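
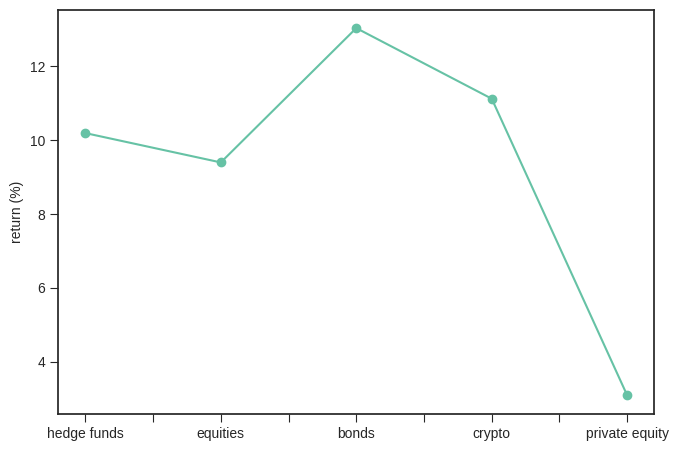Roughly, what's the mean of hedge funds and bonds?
(10 + 13) / 2 ≈ 12.

≈ 12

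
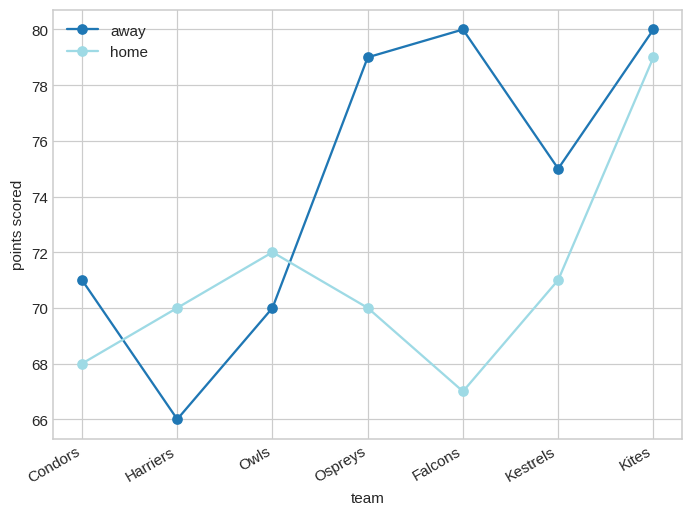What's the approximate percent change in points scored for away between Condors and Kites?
Condors ≈ 72, Kites ≈ 80; (80 − 72) / 72 ≈ +11.1%.

≈ +11.1%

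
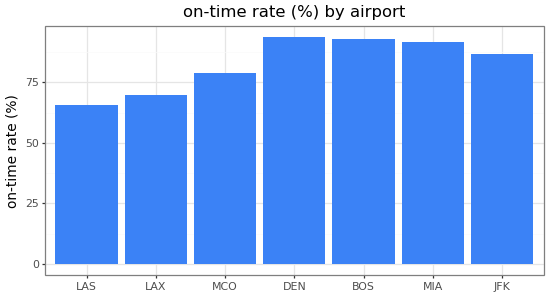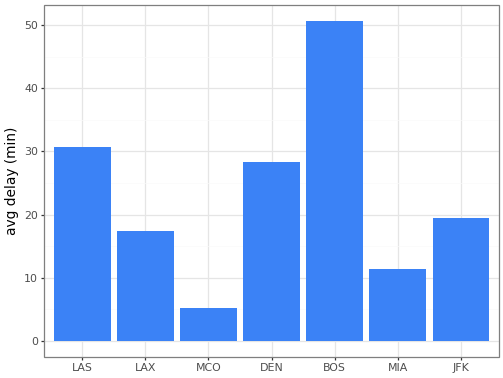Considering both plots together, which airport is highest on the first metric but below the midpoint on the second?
Chart 2 median avg delay (min) ≈ 20; below-median airports: LAX, MCO, MIA. Among those, MIA has the highest on-time rate (%) (≈ 90).

MIA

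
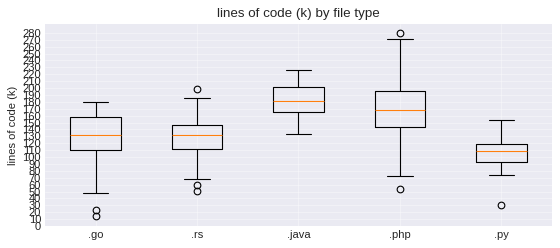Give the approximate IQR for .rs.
Q3 ≈ 150, Q1 ≈ 110; IQR ≈ 40.

≈ 40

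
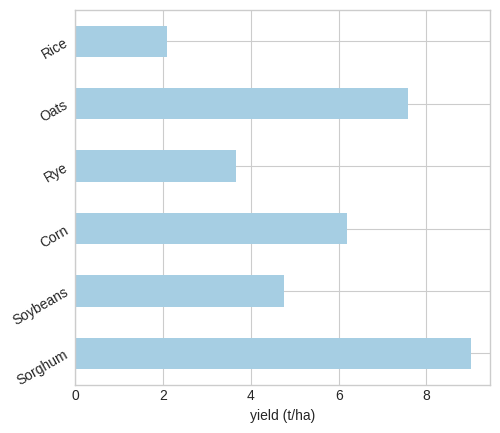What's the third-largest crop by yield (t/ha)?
Top 4: Sorghum ≈ 9, Oats ≈ 8, Corn ≈ 6, Soybeans ≈ 5.

Corn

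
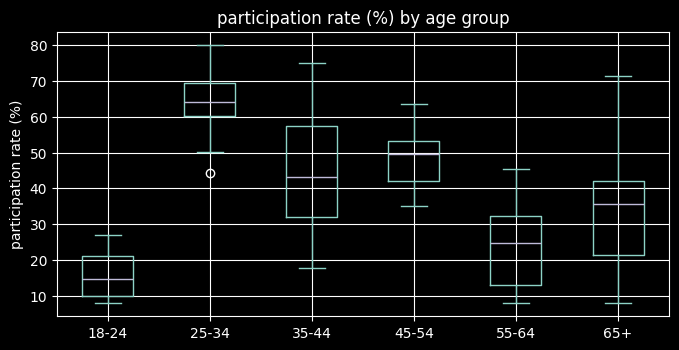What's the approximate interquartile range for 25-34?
Q3 ≈ 70, Q1 ≈ 60; IQR ≈ 10.

≈ 10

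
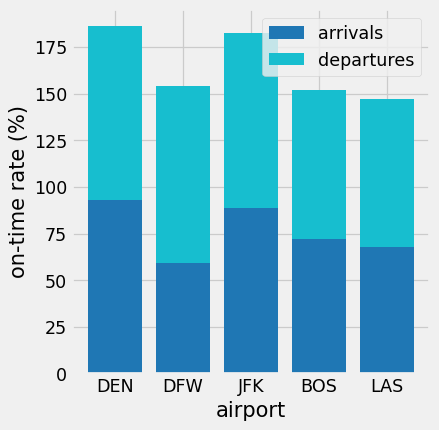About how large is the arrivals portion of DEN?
arrivals top ≈ 100, bottom ≈ 0; segment ≈ 100.

≈ 100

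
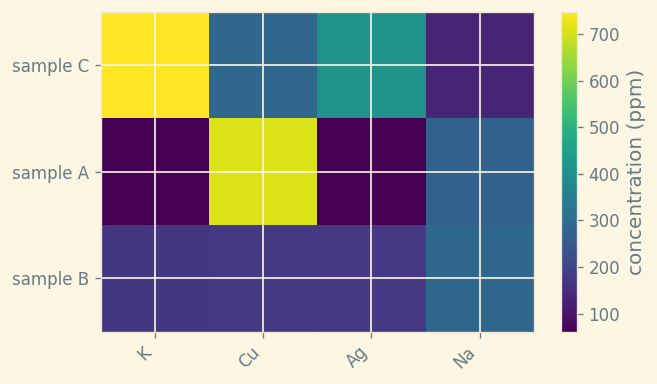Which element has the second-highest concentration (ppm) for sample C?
Ag

Top 3 for sample C: K ≈ 700, Ag ≈ 400, Cu ≈ 300.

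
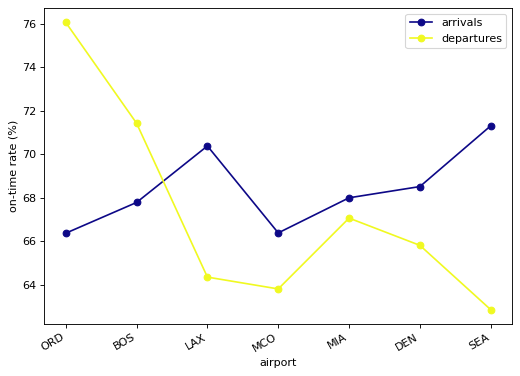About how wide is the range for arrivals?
Max SEA ≈ 72, min ORD ≈ 66; range ≈ 6.

≈ 6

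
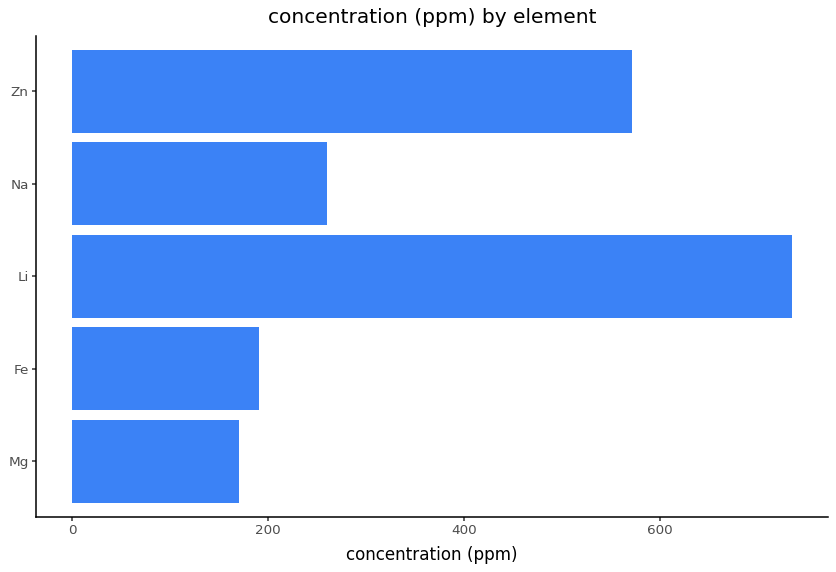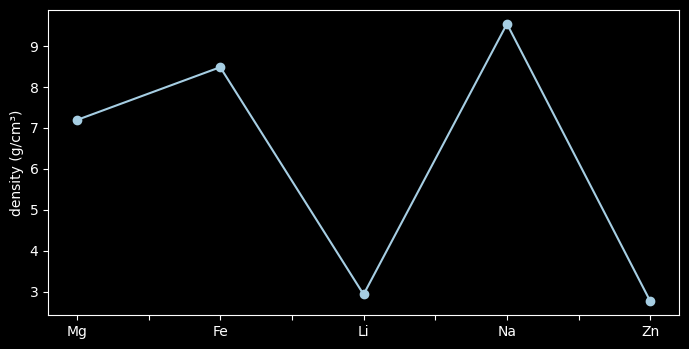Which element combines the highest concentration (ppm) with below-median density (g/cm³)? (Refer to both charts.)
Li

Chart 2 median density (g/cm³) ≈ 7; below-median elements: Li, Zn. Among those, Li has the highest concentration (ppm) (≈ 700).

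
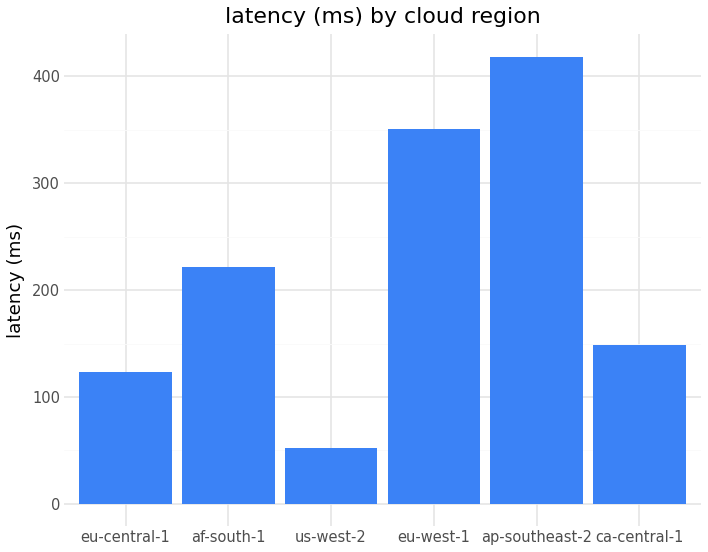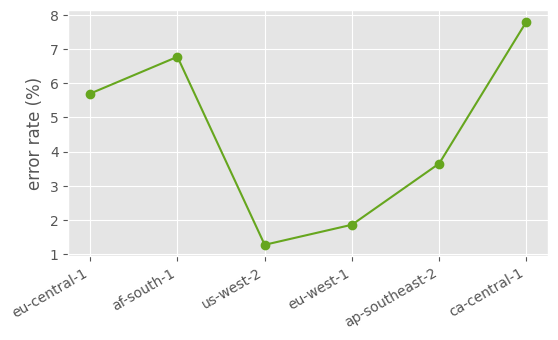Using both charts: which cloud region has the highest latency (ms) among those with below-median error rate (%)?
ap-southeast-2

Chart 2 median error rate (%) ≈ 5; below-median cloud regions: us-west-2, eu-west-1, ap-southeast-2. Among those, ap-southeast-2 has the highest latency (ms) (≈ 400).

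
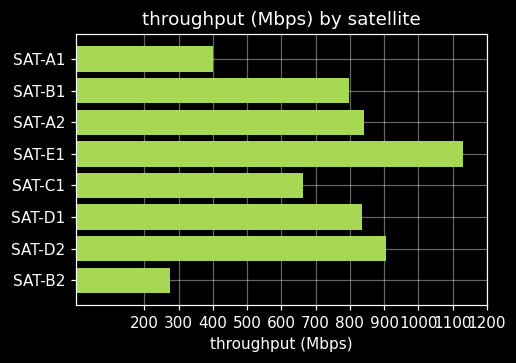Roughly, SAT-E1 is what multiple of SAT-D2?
≈ 1.22×

SAT-E1 ≈ 1100, SAT-D2 ≈ 900; 1100/900 ≈ 1.22.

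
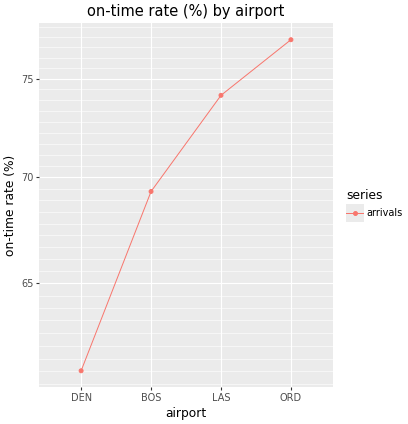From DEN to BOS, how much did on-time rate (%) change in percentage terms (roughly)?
DEN ≈ 62, BOS ≈ 70; (70 − 62) / 62 ≈ +12.9%.

≈ +12.9%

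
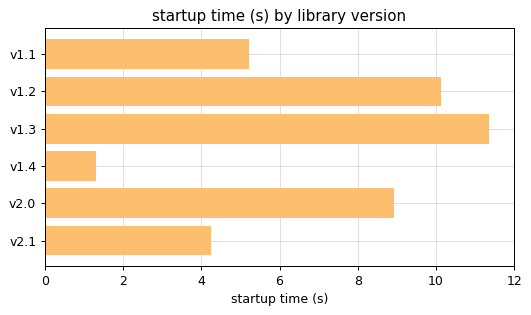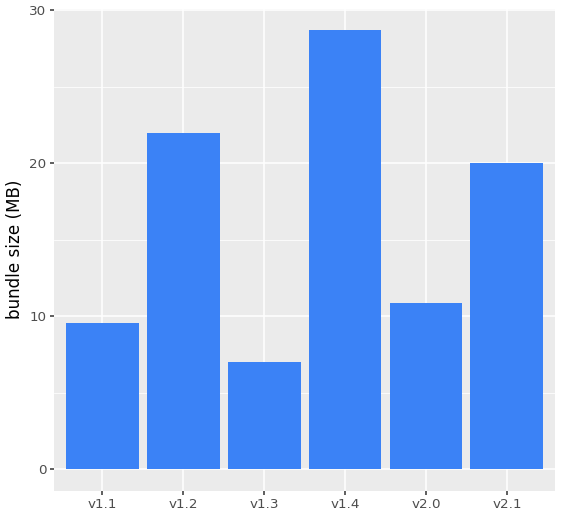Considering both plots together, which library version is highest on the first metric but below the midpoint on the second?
Chart 2 median bundle size (MB) ≈ 15; below-median library versions: v1.1, v1.3, v2.0. Among those, v1.3 has the highest startup time (s) (≈ 12).

v1.3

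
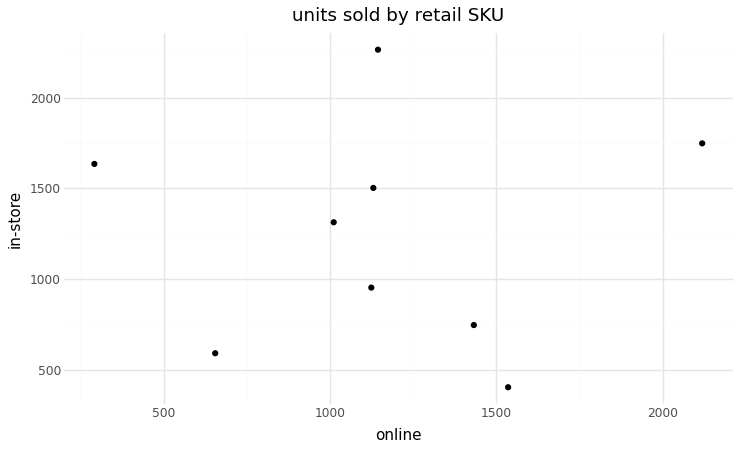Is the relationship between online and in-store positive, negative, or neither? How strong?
no clear correlation

Points are roughly uncorrelated; weak (|r| ≈ 0.0).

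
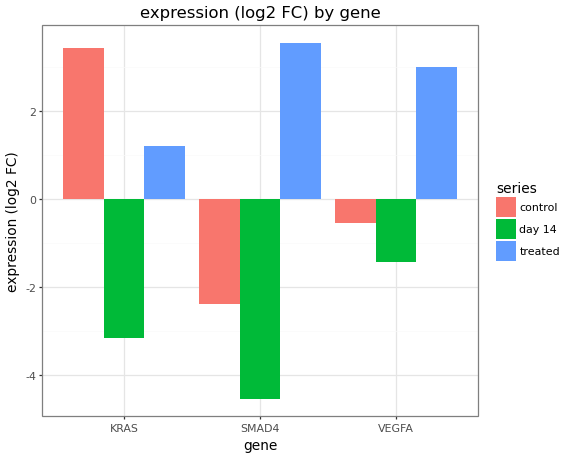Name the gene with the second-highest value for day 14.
Top 3 for day 14: VEGFA ≈ -1, KRAS ≈ -3, SMAD4 ≈ -5.

KRAS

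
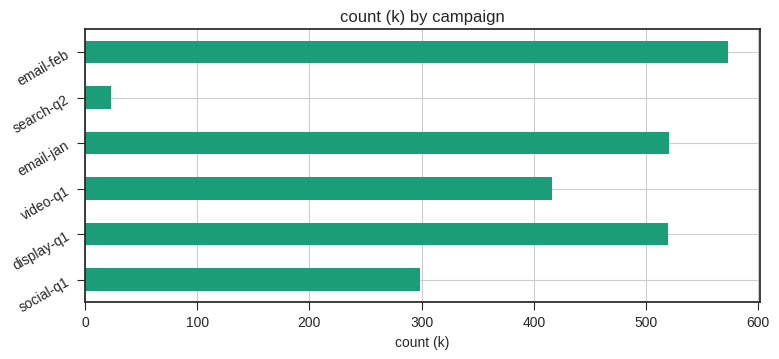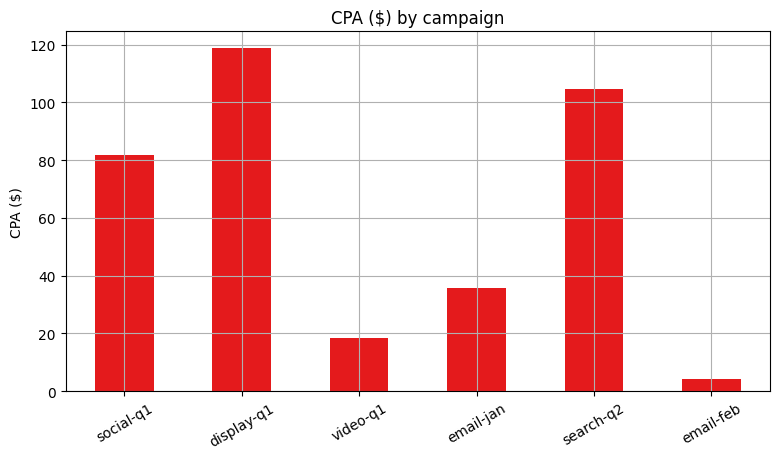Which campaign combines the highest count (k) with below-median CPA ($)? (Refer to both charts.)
email-feb

Chart 2 median CPA ($) ≈ 60; below-median campaigns: video-q1, email-jan, email-feb. Among those, email-feb has the highest count (k) (≈ 600).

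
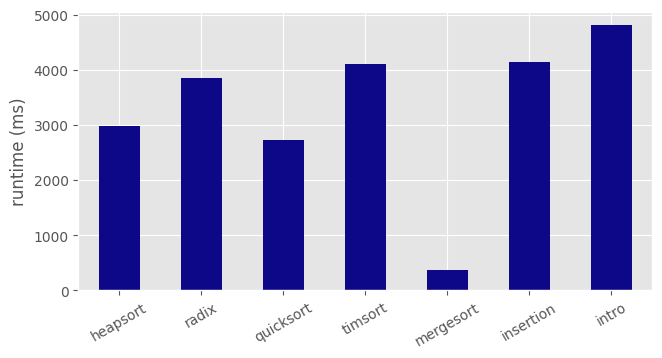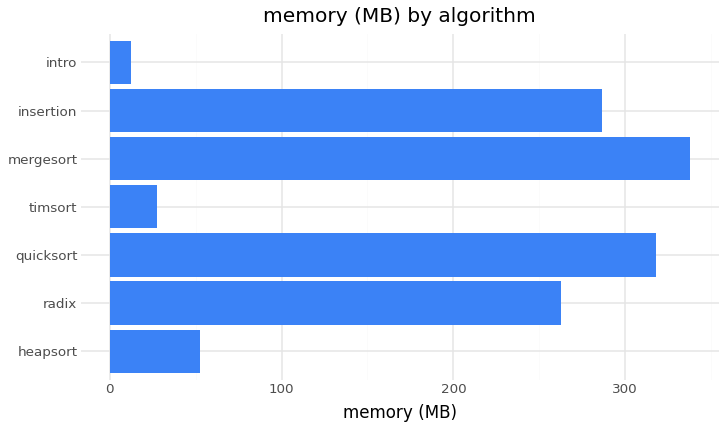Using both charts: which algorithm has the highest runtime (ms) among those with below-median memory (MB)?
Chart 2 median memory (MB) ≈ 250; below-median algorithms: heapsort, timsort, intro. Among those, intro has the highest runtime (ms) (≈ 5000).

intro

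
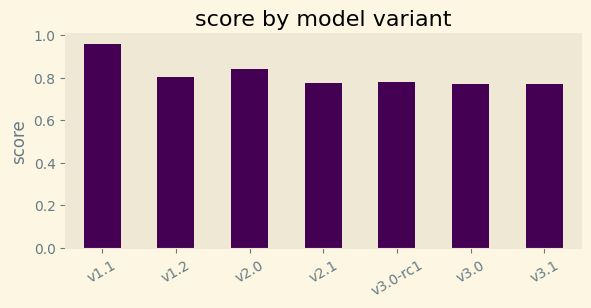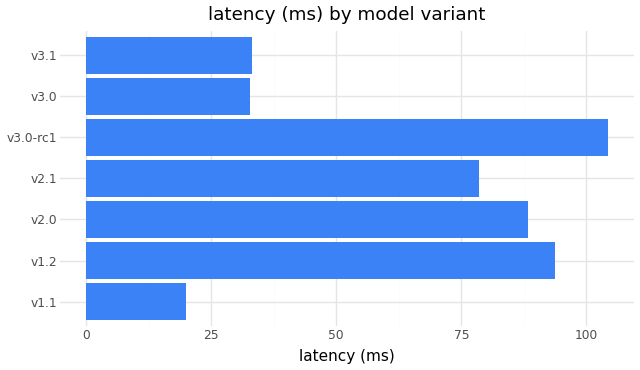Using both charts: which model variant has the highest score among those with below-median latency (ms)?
Chart 2 median latency (ms) ≈ 80; below-median model variants: v1.1, v3.0, v3.1. Among those, v1.1 has the highest score (≈ 1).

v1.1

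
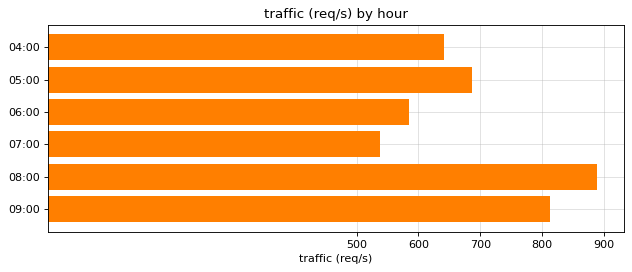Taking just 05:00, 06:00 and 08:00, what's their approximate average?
≈ 733

(700 + 600 + 900) / 3 ≈ 733.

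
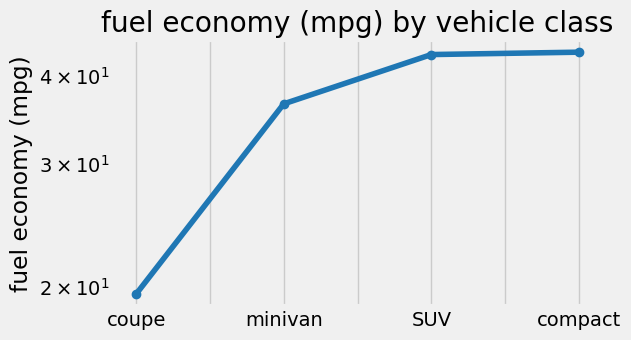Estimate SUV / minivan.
≈ 1.17×

SUV ≈ 42, minivan ≈ 36; 42/36 ≈ 1.17.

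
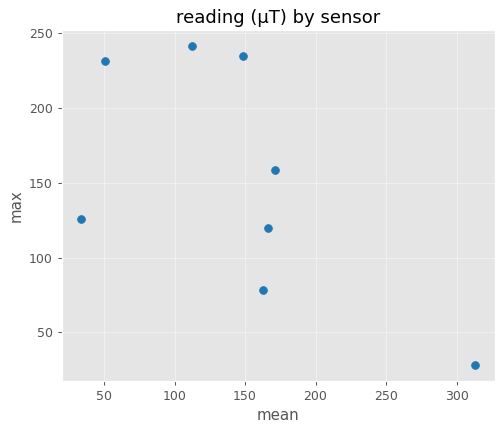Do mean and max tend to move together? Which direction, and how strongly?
negative, moderate

Points are negatively correlated; moderate (|r| ≈ 0.6).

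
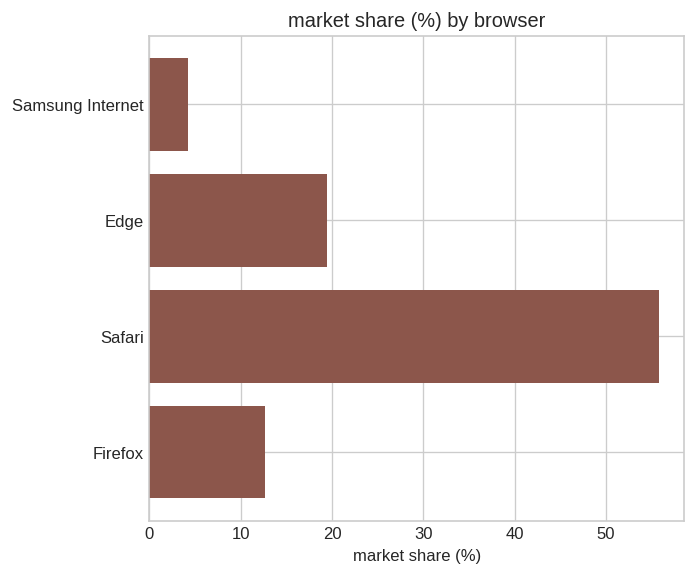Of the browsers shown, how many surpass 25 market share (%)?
1

Above 25: Safari.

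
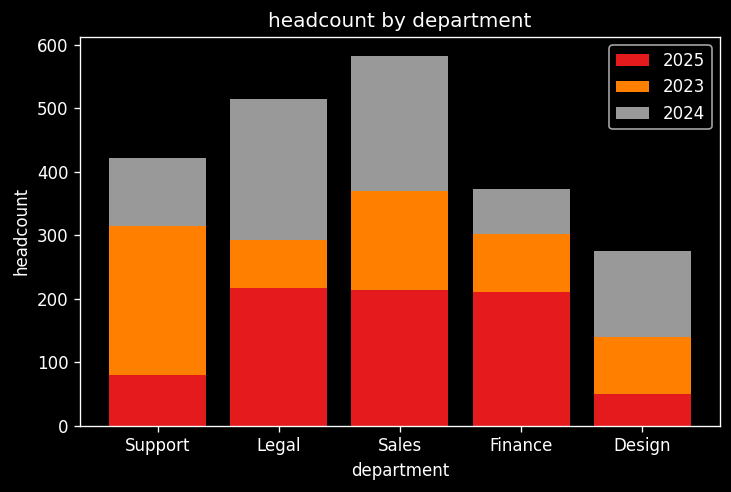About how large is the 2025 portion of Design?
2025 top ≈ 50, bottom ≈ 0; segment ≈ 50.

≈ 50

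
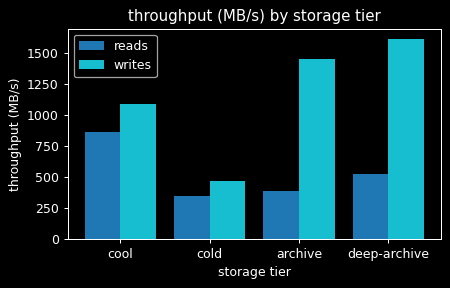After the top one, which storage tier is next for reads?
Top 3 for reads: cool ≈ 800, deep-archive ≈ 600, archive ≈ 400.

deep-archive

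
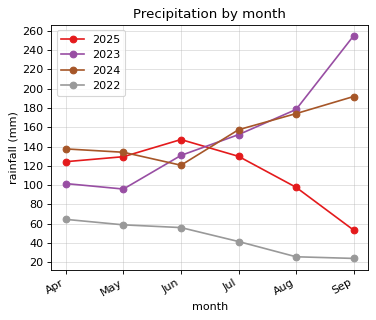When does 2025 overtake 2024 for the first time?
Jun

May: 2025 ≈ 120 vs 2024 ≈ 140 (not yet); Jun: 2025 ≈ 140 vs 2024 ≈ 120 (first crossover).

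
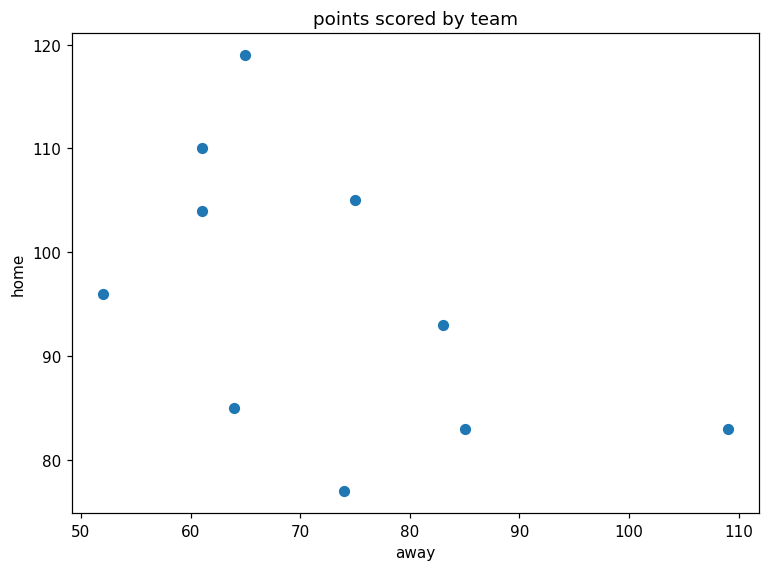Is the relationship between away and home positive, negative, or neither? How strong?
Points are negatively correlated; moderate (|r| ≈ 0.5).

negative, moderate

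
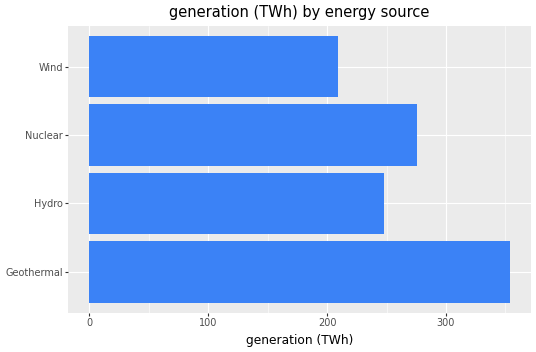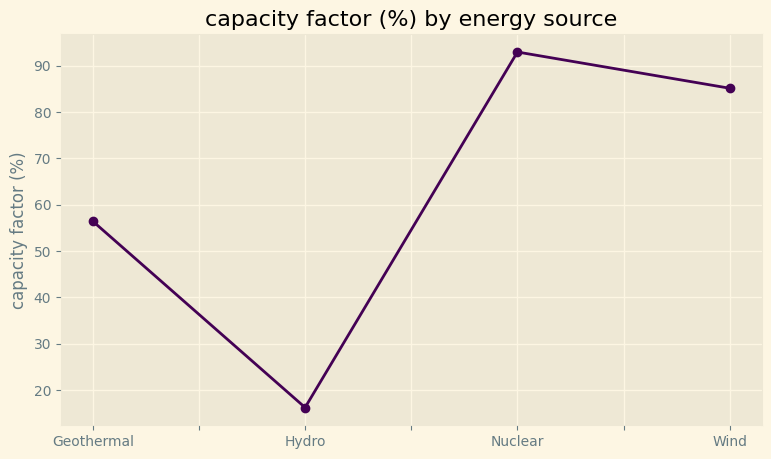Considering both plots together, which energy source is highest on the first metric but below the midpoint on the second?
Geothermal

Chart 2 median capacity factor (%) ≈ 70; below-median energy sources: Geothermal, Hydro. Among those, Geothermal has the highest generation (TWh) (≈ 350).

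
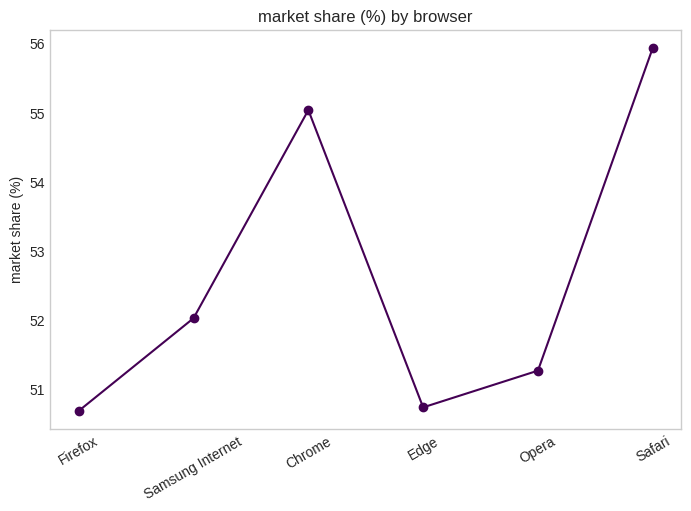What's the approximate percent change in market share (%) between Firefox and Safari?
≈ +10.9%

Firefox ≈ 50.5, Safari ≈ 56.0; (56.0 − 50.5) / 50.5 ≈ +10.9%.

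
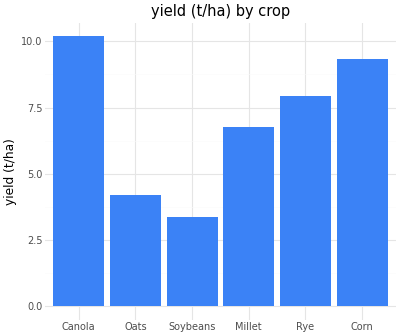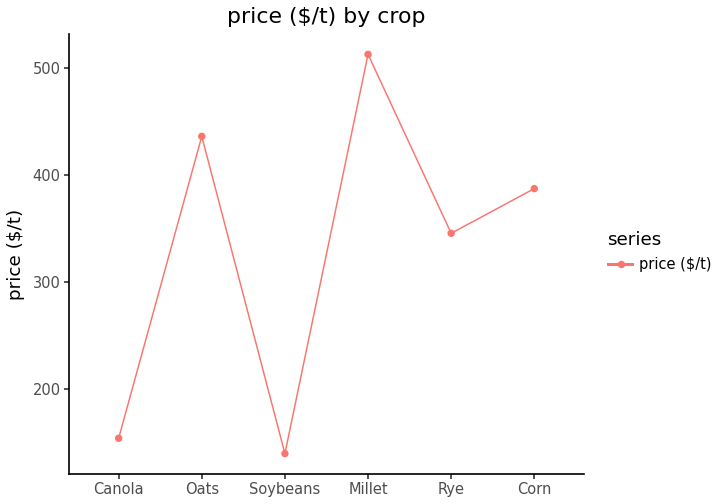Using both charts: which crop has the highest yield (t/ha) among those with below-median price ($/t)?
Chart 2 median price ($/t) ≈ 350; below-median crops: Canola, Soybeans, Rye. Among those, Canola has the highest yield (t/ha) (≈ 10).

Canola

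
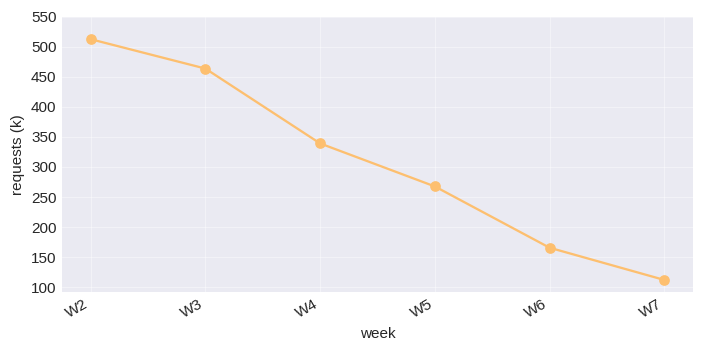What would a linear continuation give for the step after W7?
≈ 25

Last three: 250, 150, 100 → slope ≈ -75/step → next ≈ 25.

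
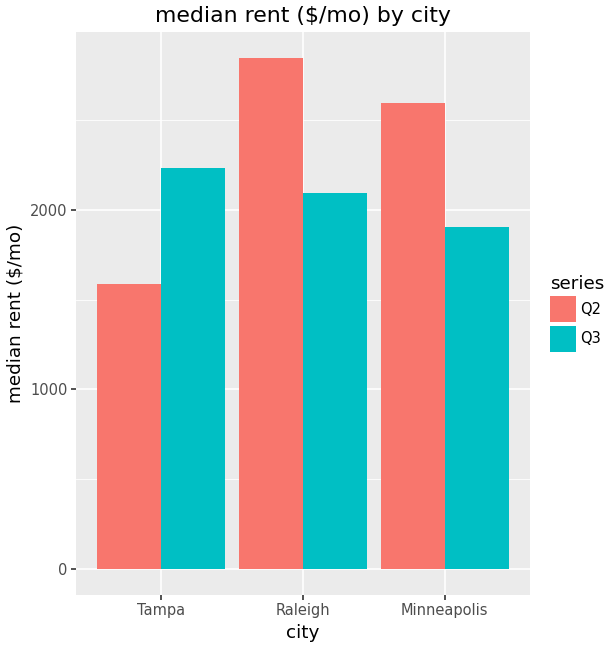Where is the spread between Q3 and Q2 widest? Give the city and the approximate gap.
Raleigh, ≈ 1000 $/mo

Raleigh: Q3 ≈ 2000, Q2 ≈ 3000 → gap ≈ 1000. Next-largest (Minneapolis) is only ≈ 500.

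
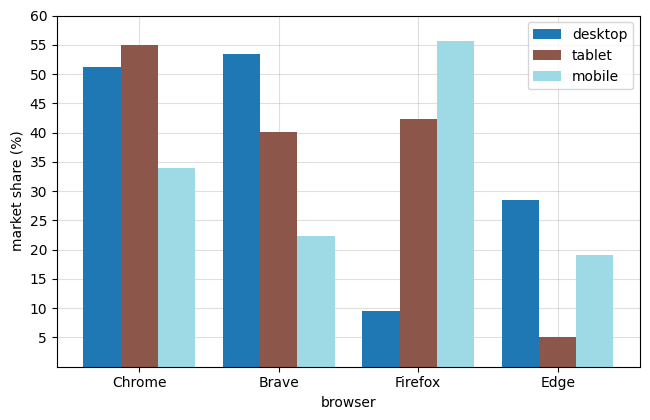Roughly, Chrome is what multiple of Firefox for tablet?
≈ 1.38×

Chrome ≈ 55, Firefox ≈ 40; 55/40 ≈ 1.38.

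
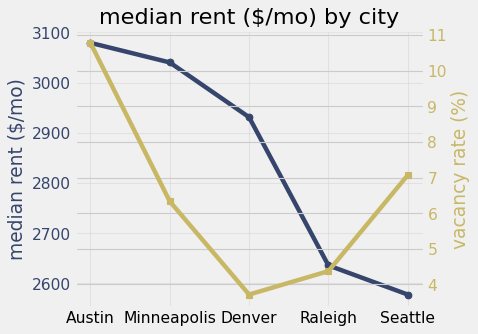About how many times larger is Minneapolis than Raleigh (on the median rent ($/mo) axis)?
Minneapolis ≈ 3050, Raleigh ≈ 2650; 3050/2650 ≈ 1.15.

≈ 1.15×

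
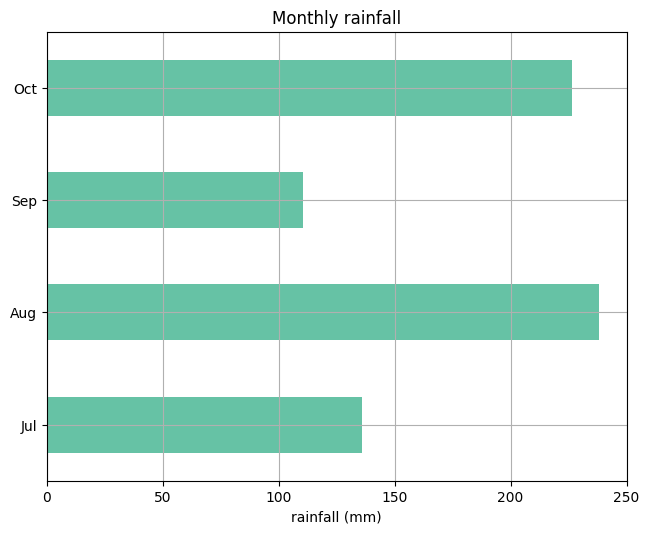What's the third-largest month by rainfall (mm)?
Top 4: Aug ≈ 240, Oct ≈ 220, Jul ≈ 140, Sep ≈ 120.

Jul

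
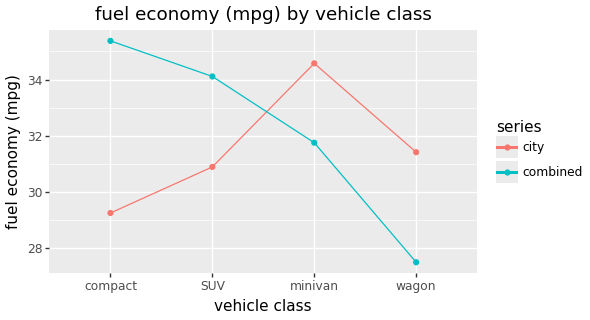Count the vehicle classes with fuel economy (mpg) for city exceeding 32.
Above 32: minivan.

1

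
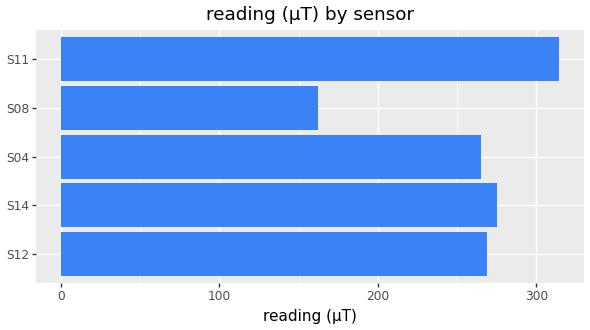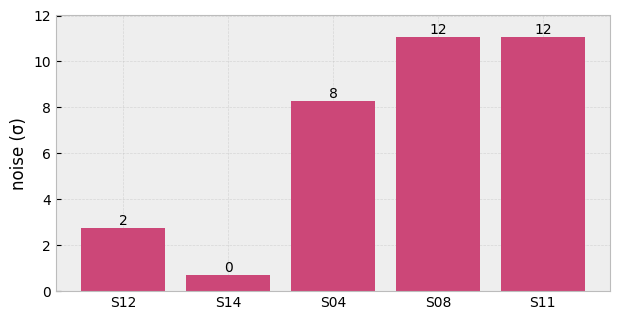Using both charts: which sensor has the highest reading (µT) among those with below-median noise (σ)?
Chart 2 median noise (σ) ≈ 8; below-median sensors: S12, S14. Among those, S14 has the highest reading (µT) (≈ 300).

S14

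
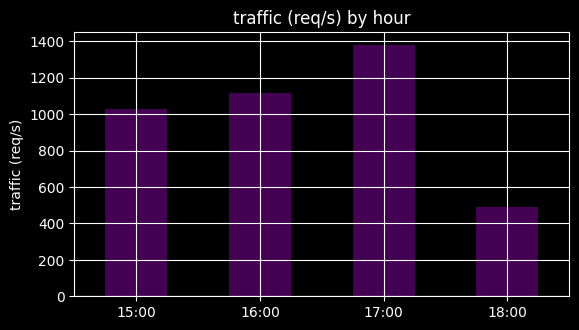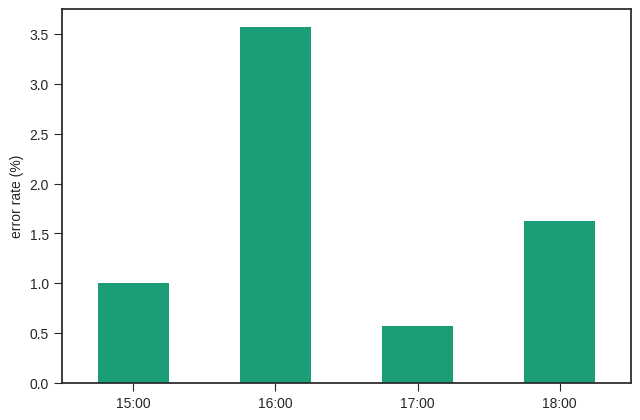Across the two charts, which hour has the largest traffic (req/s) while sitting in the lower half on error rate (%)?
Chart 2 median error rate (%) ≈ 1.5; below-median hours: 15:00, 17:00. Among those, 17:00 has the highest traffic (req/s) (≈ 1400).

17:00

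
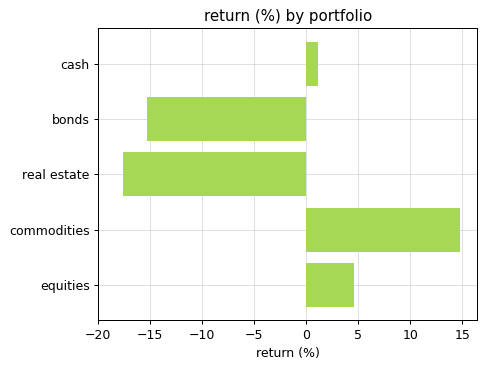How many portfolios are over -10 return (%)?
3

Above -10: cash, commodities, equities.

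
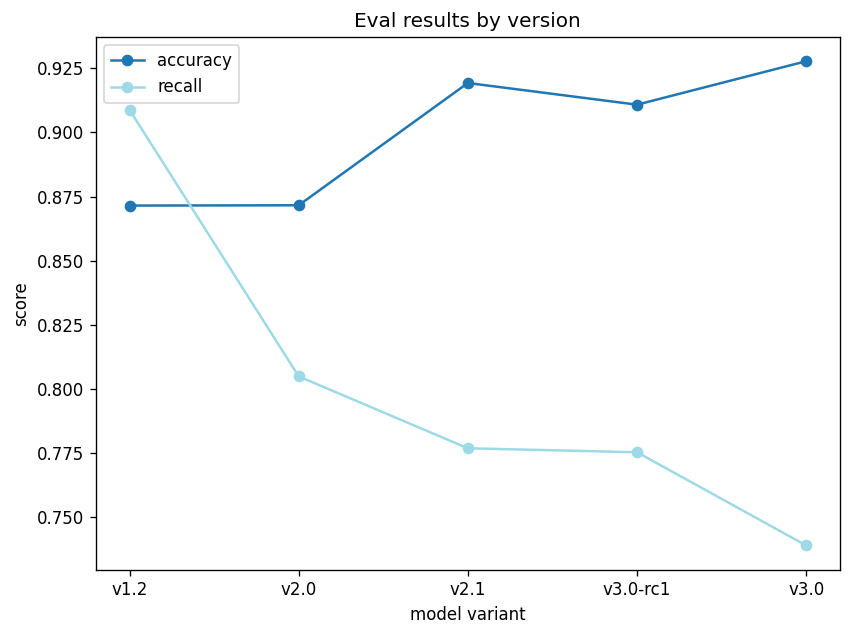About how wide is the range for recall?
Max v1.2 ≈ 0.90, min v3.0 ≈ 0.74; range ≈ 0.16.

≈ 0.16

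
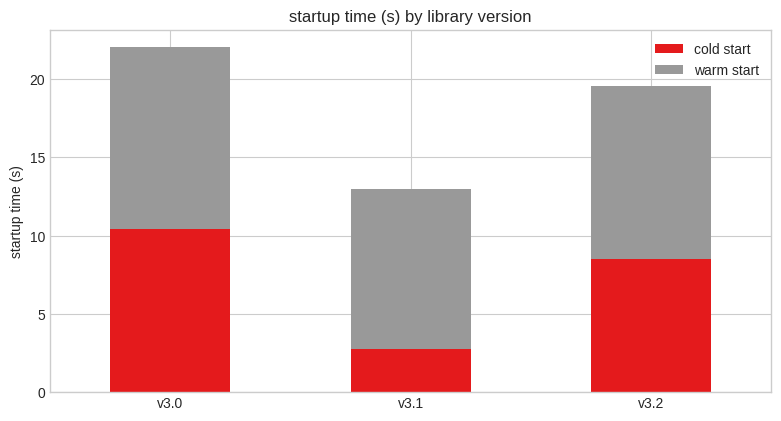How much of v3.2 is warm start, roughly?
≈ 12

warm start top ≈ 20, bottom ≈ 8; segment ≈ 12.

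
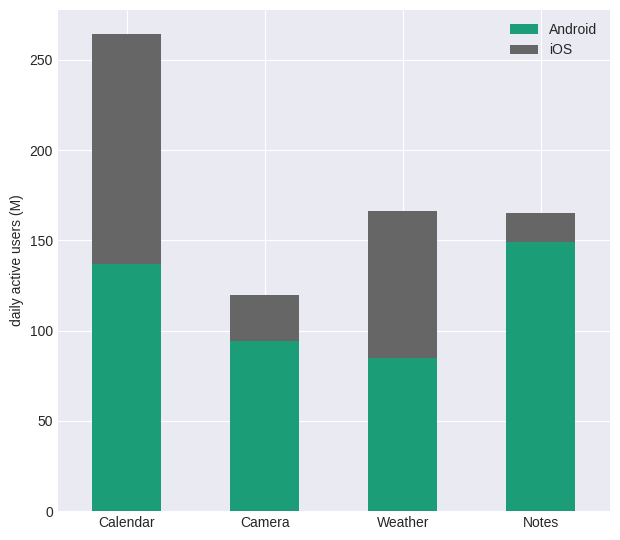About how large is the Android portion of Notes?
≈ 150

Android top ≈ 150, bottom ≈ 0; segment ≈ 150.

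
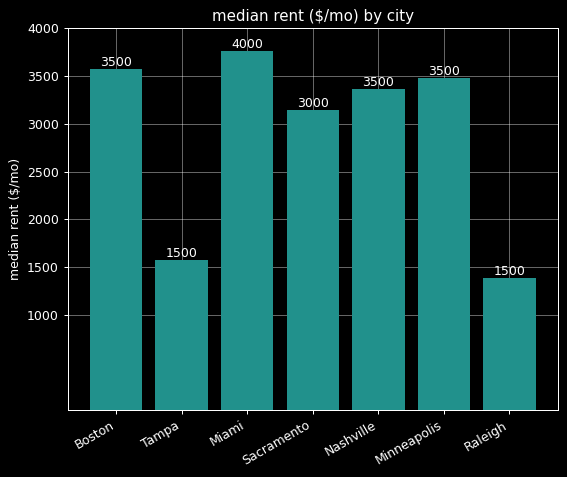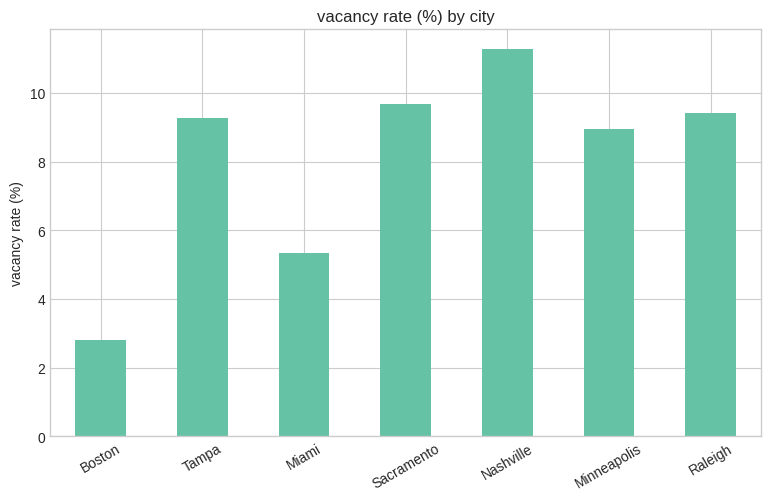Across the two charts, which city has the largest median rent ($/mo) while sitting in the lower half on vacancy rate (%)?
Chart 2 median vacancy rate (%) ≈ 10; below-median cities: Boston, Miami, Minneapolis. Among those, Miami has the highest median rent ($/mo) (≈ 4000).

Miami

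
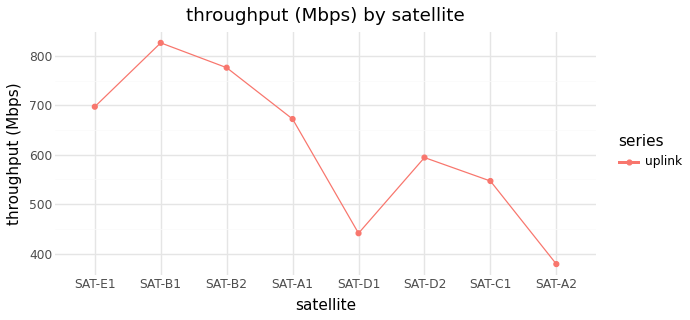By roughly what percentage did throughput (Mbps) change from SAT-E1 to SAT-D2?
≈ -14.3%

SAT-E1 ≈ 700, SAT-D2 ≈ 600; (600 − 700) / 700 ≈ -14.3%.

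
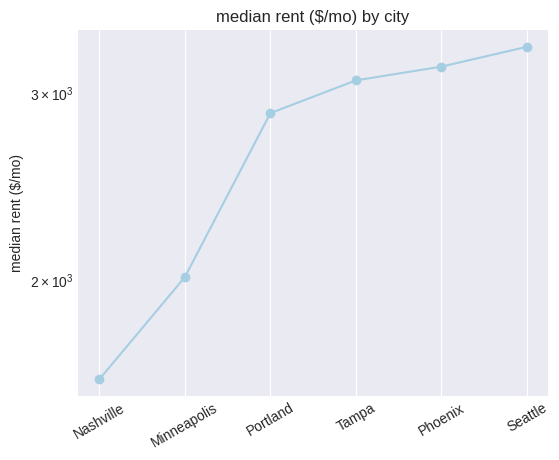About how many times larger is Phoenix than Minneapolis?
≈ 1.6×

Phoenix ≈ 3200, Minneapolis ≈ 2000; 3200/2000 ≈ 1.6.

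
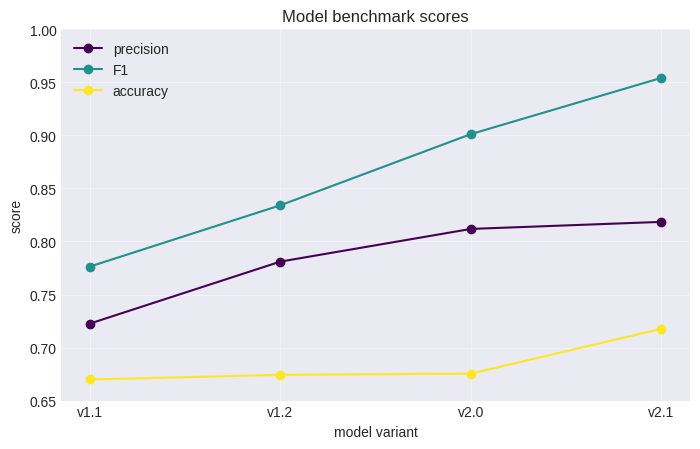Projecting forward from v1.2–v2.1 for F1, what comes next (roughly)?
≈ 1

Last three: 0.85, 0.90, 0.95 → slope ≈ 0.05/step → next ≈ 1.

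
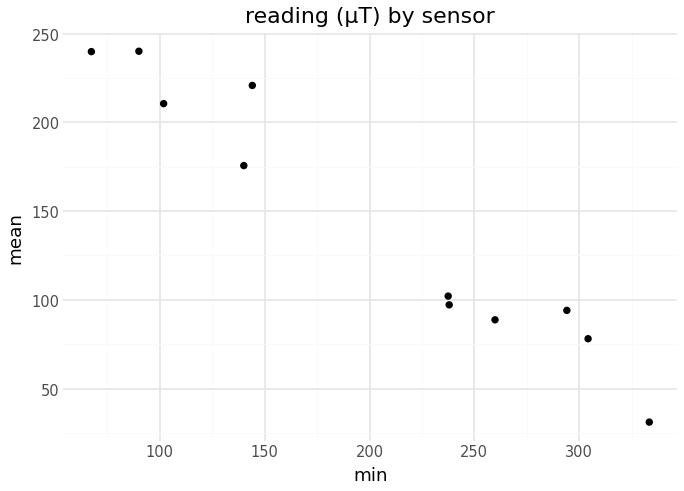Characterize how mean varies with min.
Points are negatively correlated; strong (|r| ≈ 1.0).

negative, strong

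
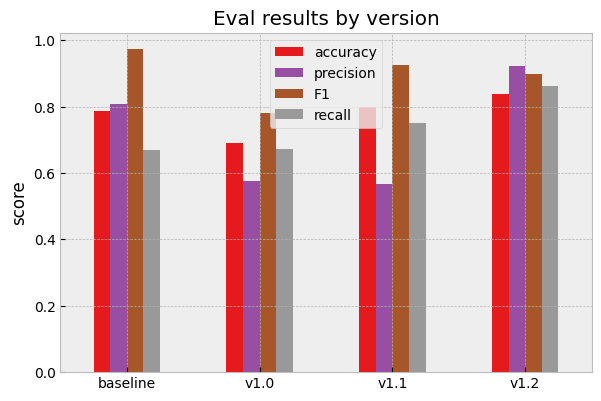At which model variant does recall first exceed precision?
baseline: recall ≈ 0.7 vs precision ≈ 0.8 (not yet); v1.0: recall ≈ 0.7 vs precision ≈ 0.6 (first crossover).

v1.0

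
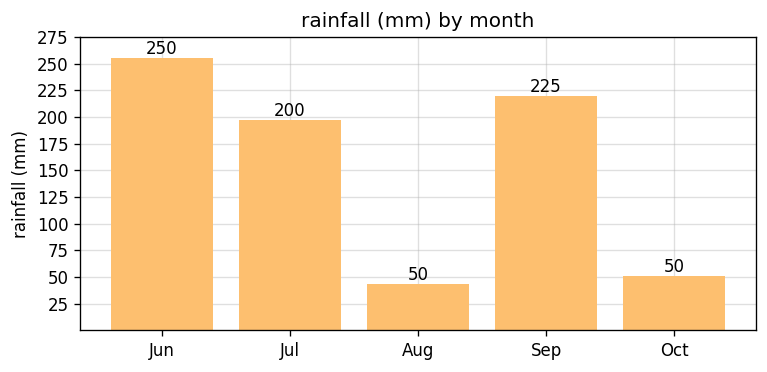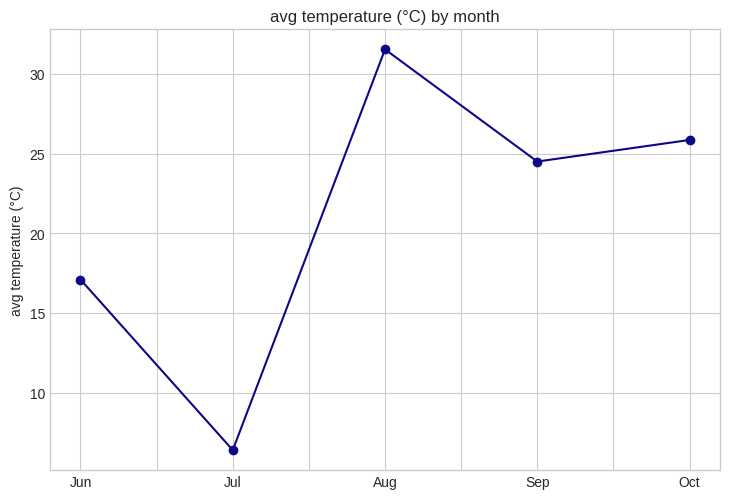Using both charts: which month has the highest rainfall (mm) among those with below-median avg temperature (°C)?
Chart 2 median avg temperature (°C) ≈ 25; below-median months: Jun, Jul. Among those, Jun has the highest rainfall (mm) (≈ 250).

Jun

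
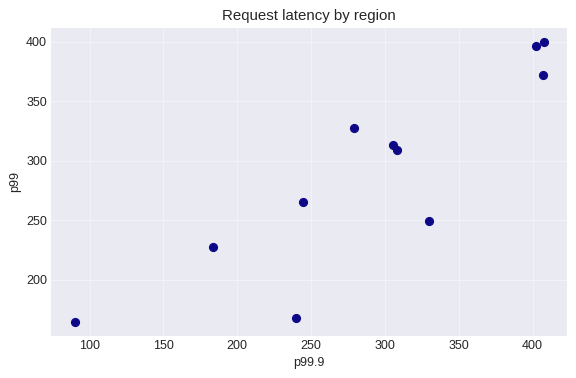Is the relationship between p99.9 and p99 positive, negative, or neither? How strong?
Points are positively correlated; strong (|r| ≈ 0.9).

positive, strong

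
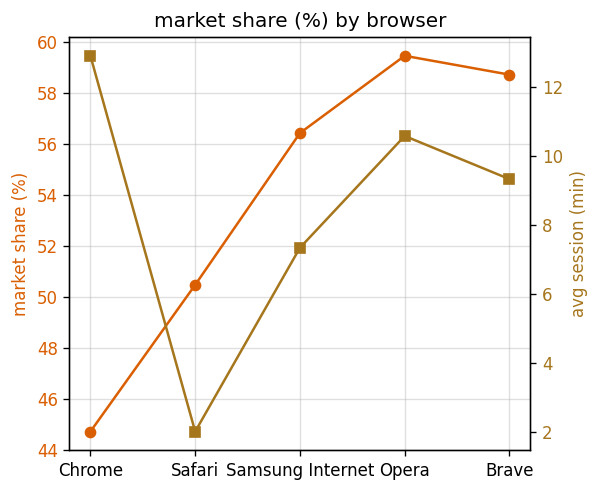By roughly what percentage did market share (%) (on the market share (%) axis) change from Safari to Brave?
Safari ≈ 50, Brave ≈ 58; (58 − 50) / 50 ≈ +16%.

≈ +16%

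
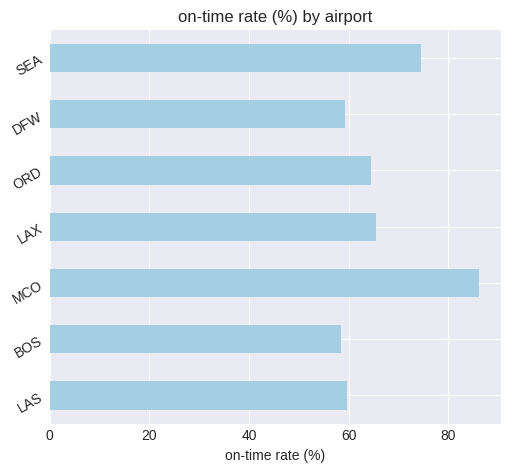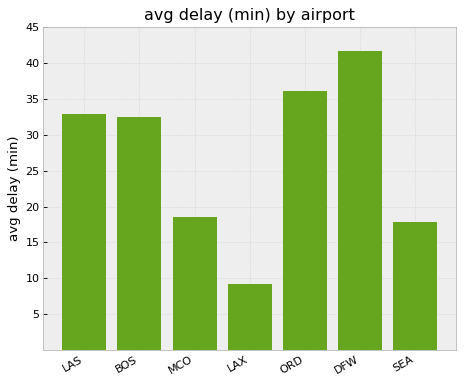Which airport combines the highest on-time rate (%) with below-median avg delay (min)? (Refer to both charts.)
MCO

Chart 2 median avg delay (min) ≈ 30; below-median airports: MCO, LAX, SEA. Among those, MCO has the highest on-time rate (%) (≈ 90).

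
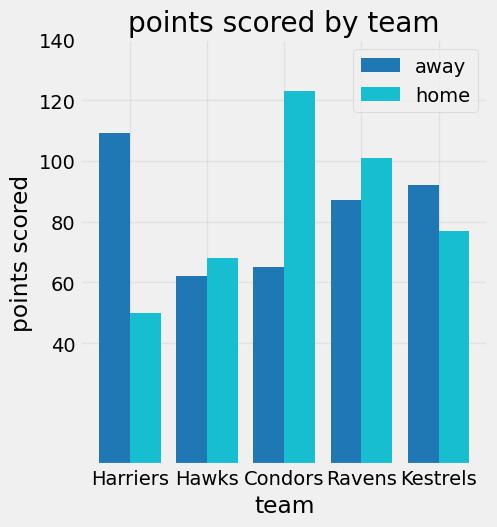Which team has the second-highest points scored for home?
Top 3 for home: Condors ≈ 120, Ravens ≈ 100, Kestrels ≈ 80.

Ravens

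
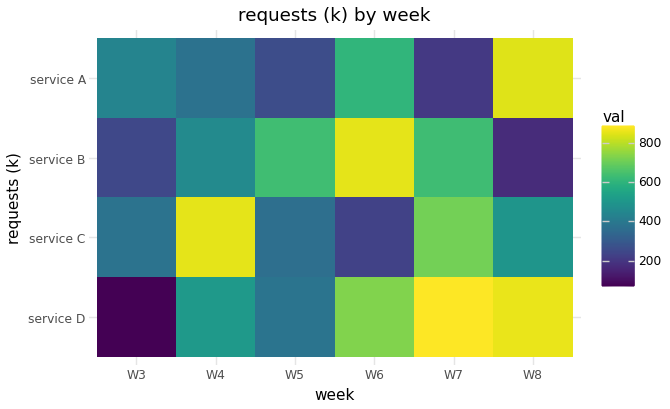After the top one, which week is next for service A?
W6

Top 3 for service A: W8 ≈ 800, W6 ≈ 600, W3 ≈ 400.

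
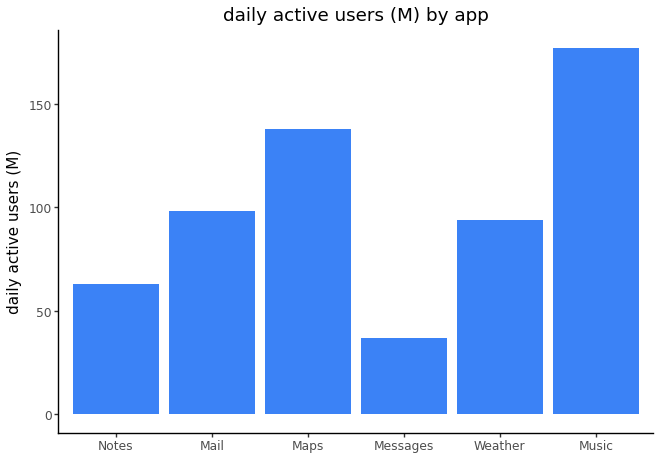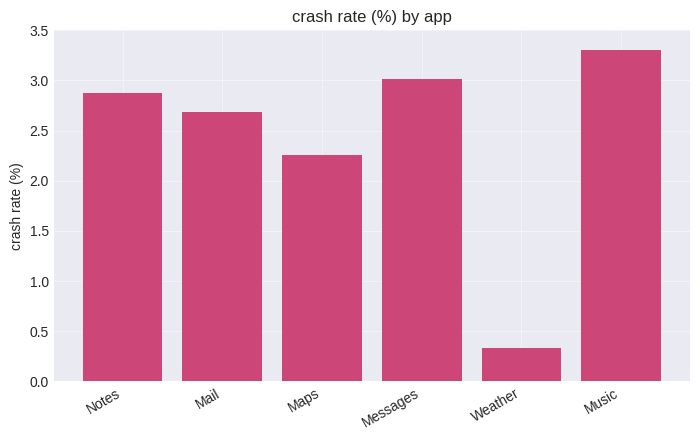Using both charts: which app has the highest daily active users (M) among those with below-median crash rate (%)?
Maps

Chart 2 median crash rate (%) ≈ 3; below-median apps: Mail, Maps, Weather. Among those, Maps has the highest daily active users (M) (≈ 140).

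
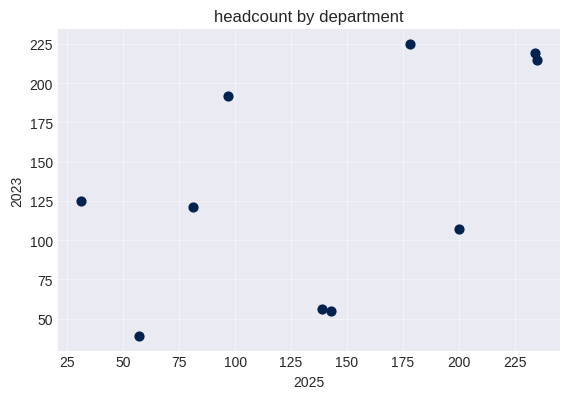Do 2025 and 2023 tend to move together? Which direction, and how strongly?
Points are positively correlated; moderate (|r| ≈ 0.5).

positive, moderate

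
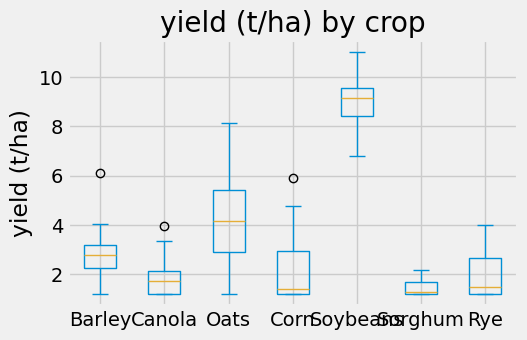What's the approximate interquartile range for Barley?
Q3 ≈ 3, Q1 ≈ 2; IQR ≈ 1.

≈ 1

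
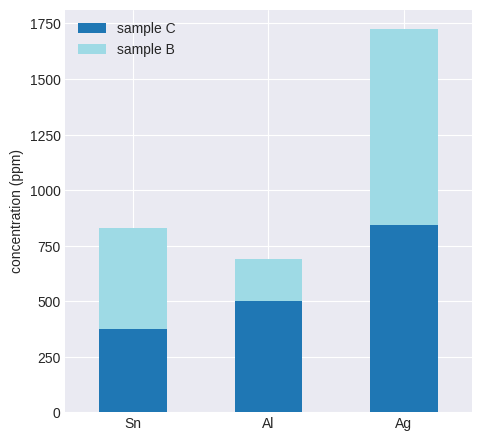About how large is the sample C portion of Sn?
≈ 400

sample C top ≈ 400, bottom ≈ 0; segment ≈ 400.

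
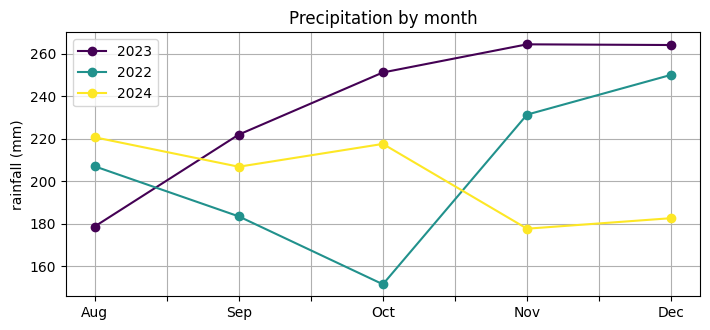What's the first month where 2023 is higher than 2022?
Sep

Aug: 2023 ≈ 180 vs 2022 ≈ 210 (not yet); Sep: 2023 ≈ 220 vs 2022 ≈ 180 (first crossover).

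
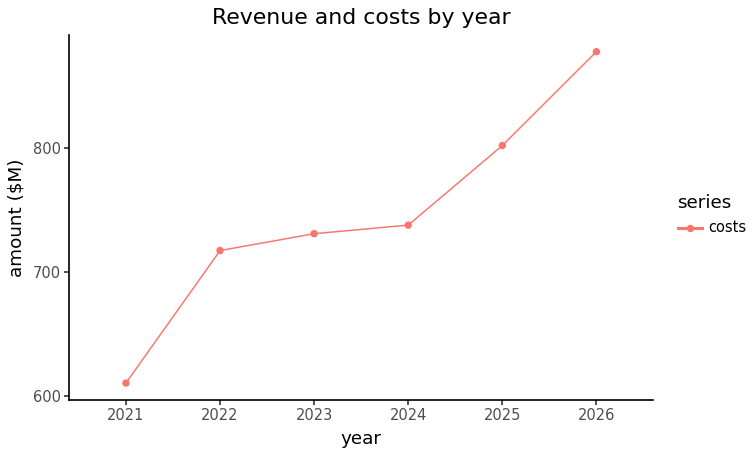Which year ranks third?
2024

Top 4: 2026 ≈ 875, 2025 ≈ 800, 2024 ≈ 750, 2023 ≈ 725.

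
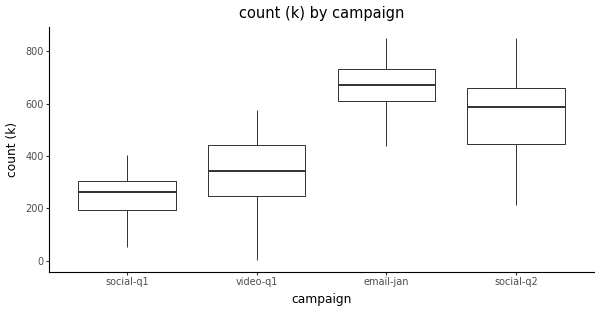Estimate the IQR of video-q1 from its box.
Q3 ≈ 450, Q1 ≈ 250; IQR ≈ 200.

≈ 200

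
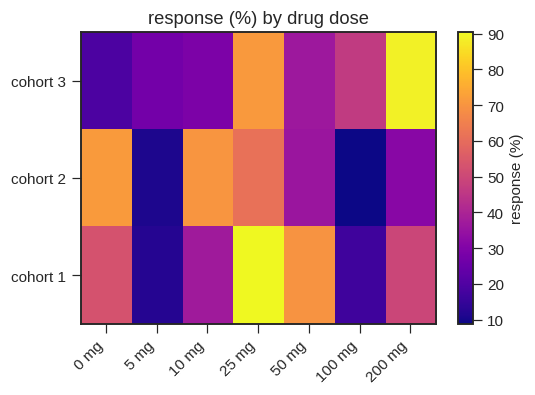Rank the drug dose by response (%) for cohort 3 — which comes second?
Top 3 for cohort 3: 200 mg ≈ 90, 25 mg ≈ 70, 100 mg ≈ 50.

25 mg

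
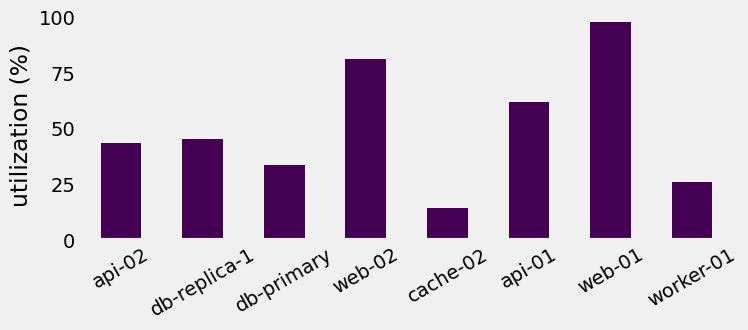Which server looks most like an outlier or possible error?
web-01 ≈ 100; the rest sit between ≈ 10 and ≈ 80.

web-01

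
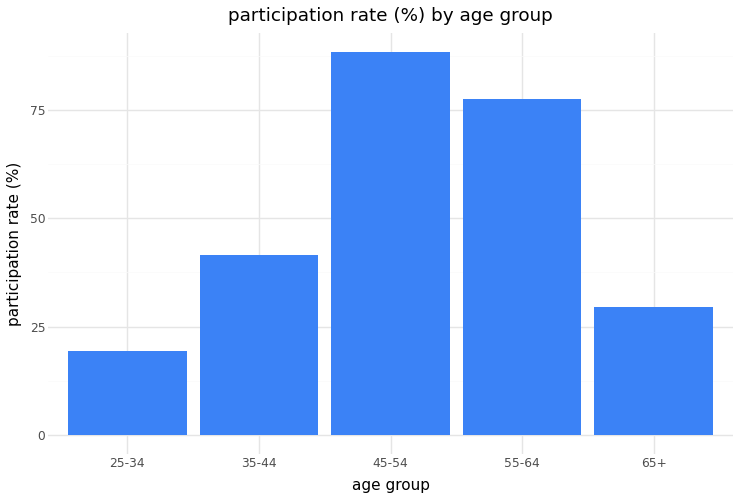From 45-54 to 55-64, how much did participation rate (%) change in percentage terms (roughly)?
≈ -11.1%

45-54 ≈ 90, 55-64 ≈ 80; (80 − 90) / 90 ≈ -11.1%.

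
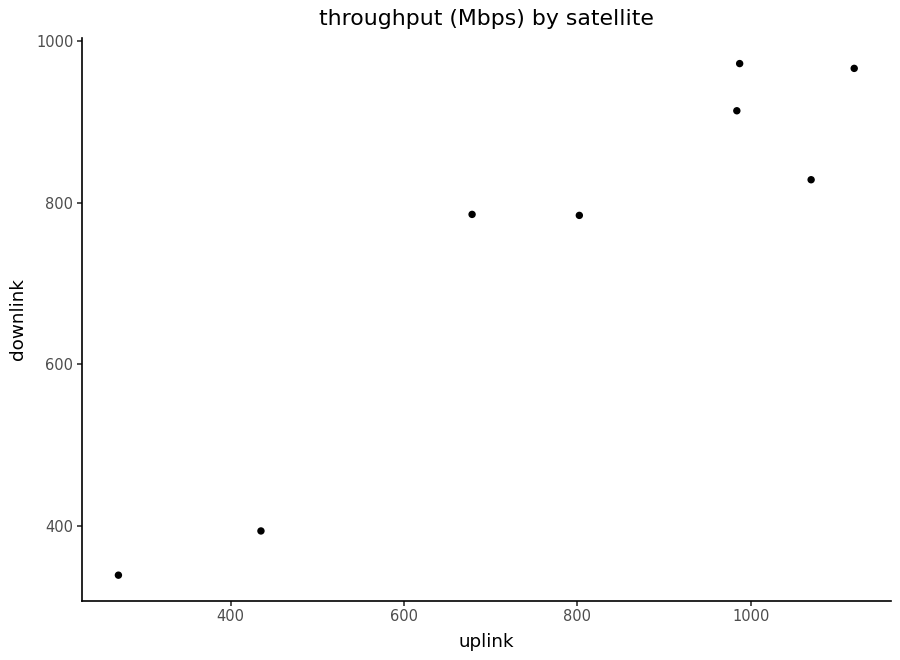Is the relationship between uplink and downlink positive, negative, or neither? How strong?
positive, strong

Points are positively correlated; strong (|r| ≈ 0.9).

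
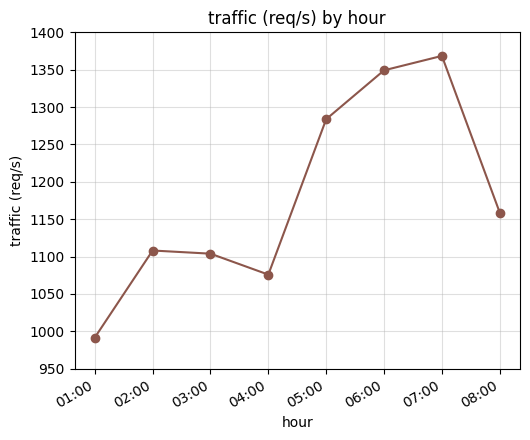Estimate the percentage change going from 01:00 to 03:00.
≈ +10%

01:00 ≈ 1000, 03:00 ≈ 1100; (1100 − 1000) / 1000 ≈ +10%.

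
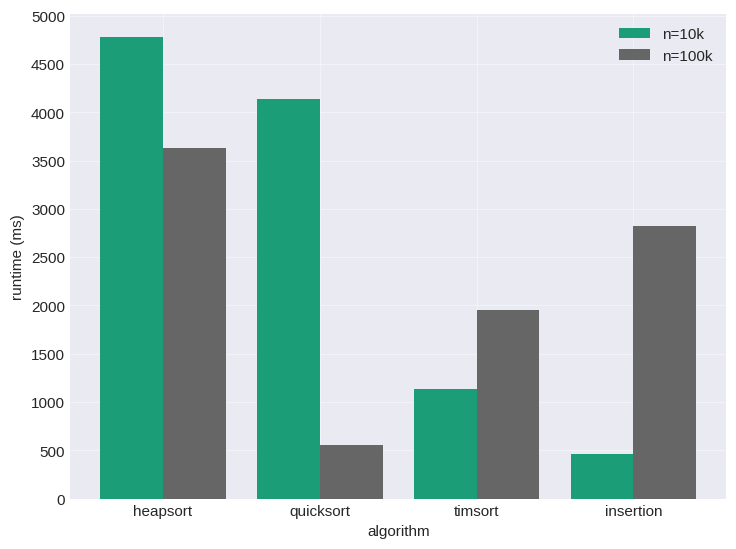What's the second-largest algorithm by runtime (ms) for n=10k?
Top 3 for n=10k: heapsort ≈ 5000, quicksort ≈ 4000, timsort ≈ 1000.

quicksort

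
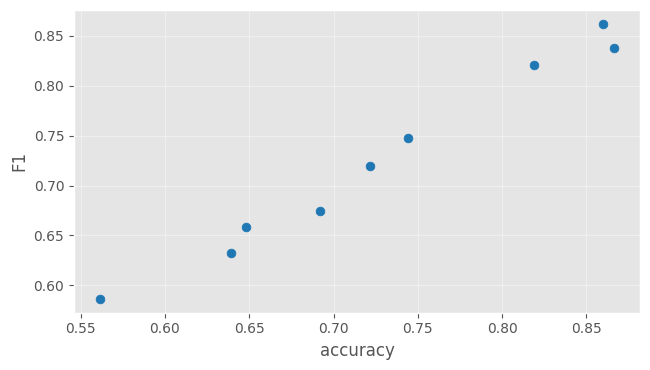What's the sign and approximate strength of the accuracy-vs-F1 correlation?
positive, strong

Points are positively correlated; strong (|r| ≈ 1.0).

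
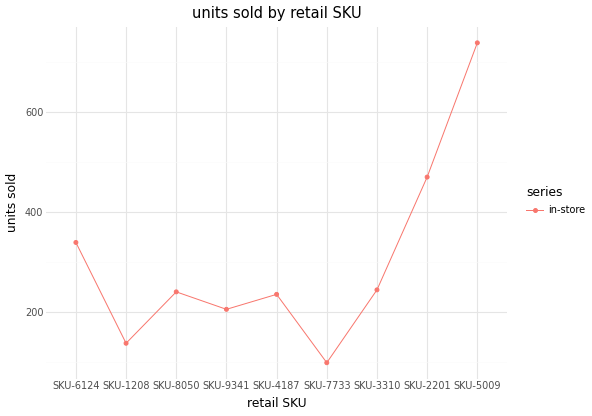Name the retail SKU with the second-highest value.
SKU-2201

Top 3: SKU-5009 ≈ 700, SKU-2201 ≈ 500, SKU-6124 ≈ 300.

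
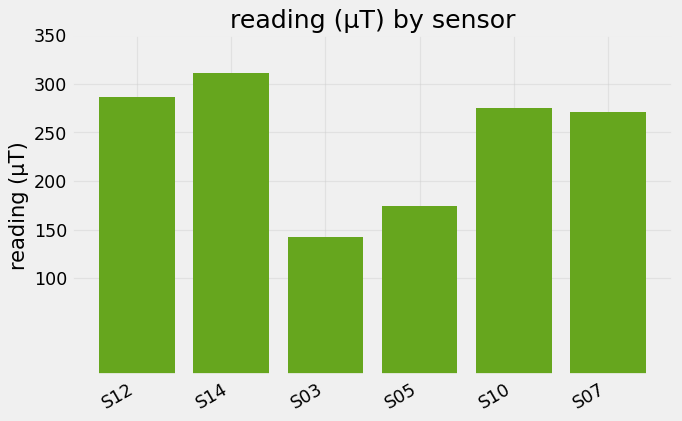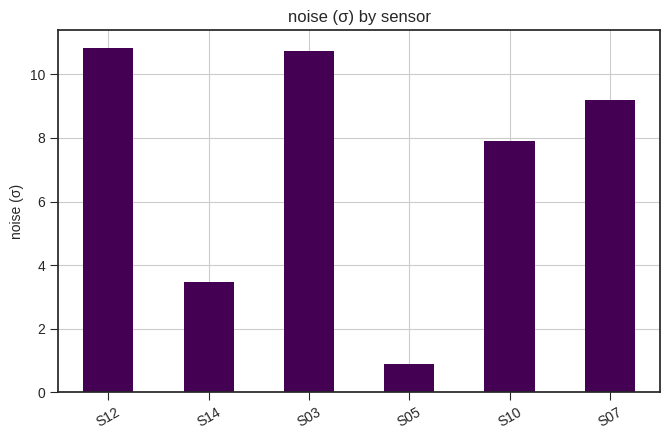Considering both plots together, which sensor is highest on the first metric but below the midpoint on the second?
S14

Chart 2 median noise (σ) ≈ 9; below-median sensors: S14, S05, S10. Among those, S14 has the highest reading (µT) (≈ 300).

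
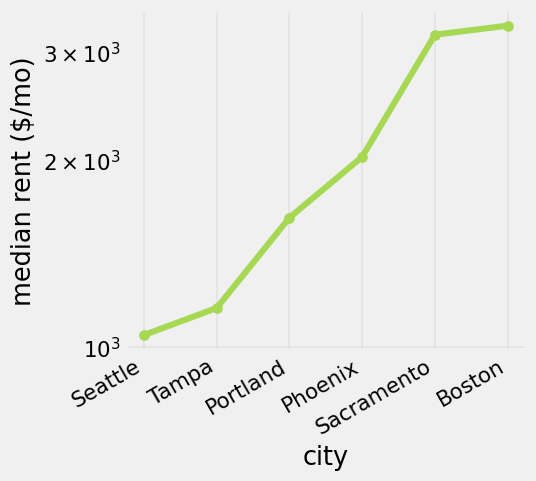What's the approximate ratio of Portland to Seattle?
≈ 1.6×

Portland ≈ 1600, Seattle ≈ 1000; 1600/1000 ≈ 1.6.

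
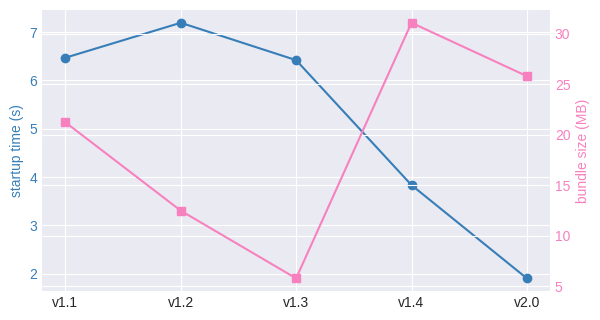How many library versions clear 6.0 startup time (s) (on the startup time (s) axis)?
Above 6.0: v1.1, v1.2, v1.3.

3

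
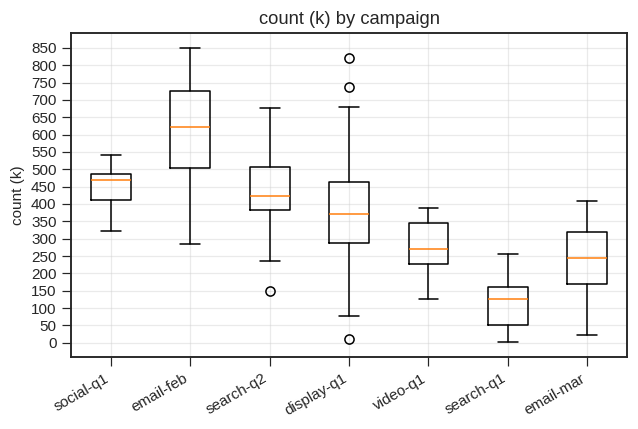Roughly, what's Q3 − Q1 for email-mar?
≈ 150

Q3 ≈ 300, Q1 ≈ 150; IQR ≈ 150.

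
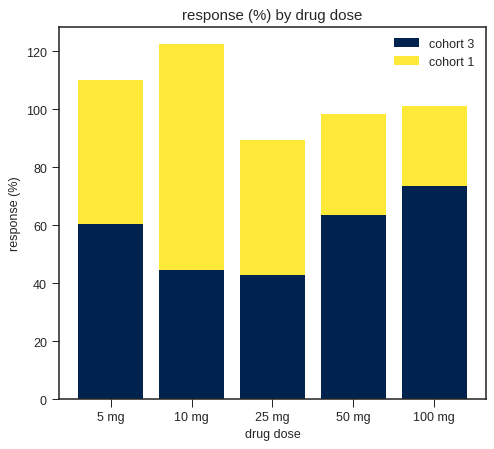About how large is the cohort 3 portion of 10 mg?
≈ 40

cohort 3 top ≈ 40, bottom ≈ 0; segment ≈ 40.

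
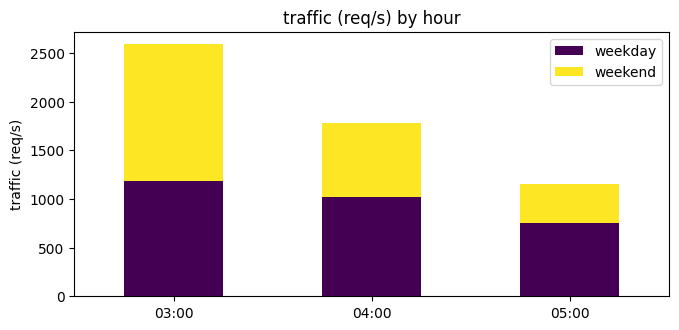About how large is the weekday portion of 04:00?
≈ 1000

weekday top ≈ 1000, bottom ≈ 0; segment ≈ 1000.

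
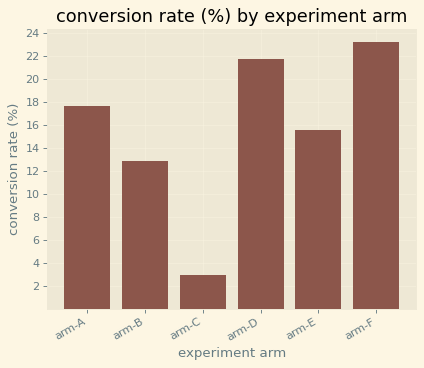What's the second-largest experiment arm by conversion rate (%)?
arm-D

Top 3: arm-F ≈ 24, arm-D ≈ 22, arm-A ≈ 18.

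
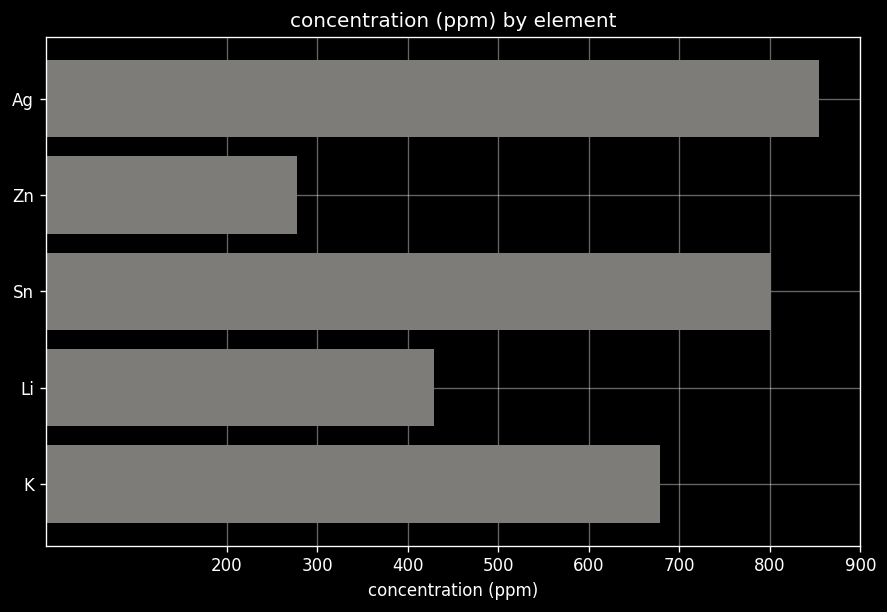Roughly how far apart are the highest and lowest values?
≈ 600

Max Ag ≈ 900, min Zn ≈ 300; range ≈ 600.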